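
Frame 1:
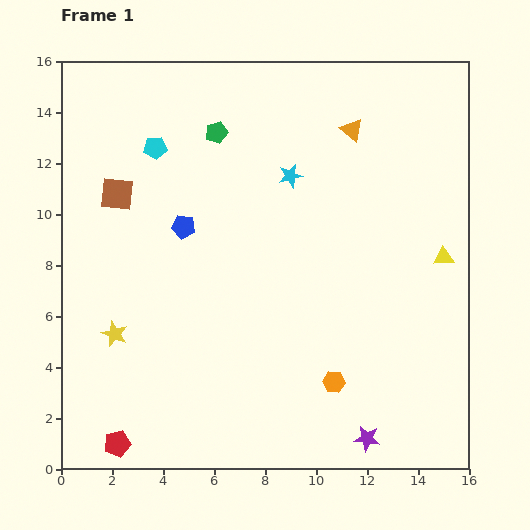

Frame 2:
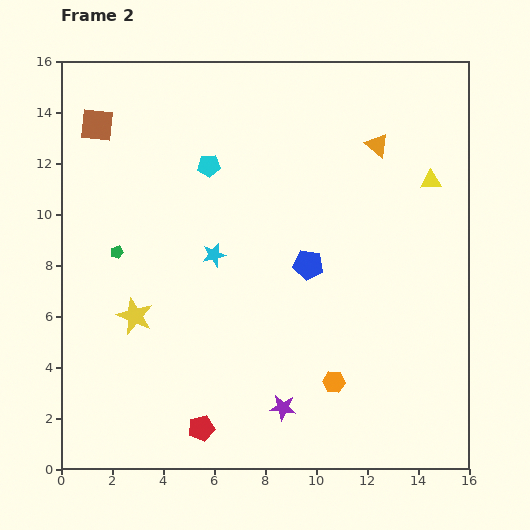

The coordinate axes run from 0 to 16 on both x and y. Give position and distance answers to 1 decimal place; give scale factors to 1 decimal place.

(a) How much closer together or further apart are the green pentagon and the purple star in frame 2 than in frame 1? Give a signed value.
-4.5

Distance in frame 1: 13.4. Distance in frame 2: 8.9.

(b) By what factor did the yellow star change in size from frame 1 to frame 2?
1.4×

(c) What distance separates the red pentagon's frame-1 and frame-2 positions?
3.4

The red pentagon moved from (2.2, 1.0) to (5.5, 1.6), a distance of √(3.3² + 0.6²) ≈ 3.4.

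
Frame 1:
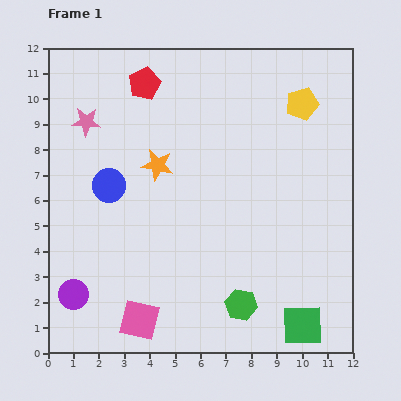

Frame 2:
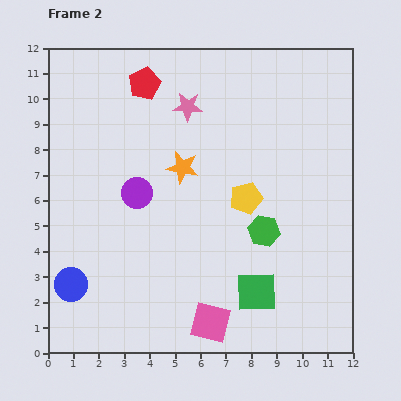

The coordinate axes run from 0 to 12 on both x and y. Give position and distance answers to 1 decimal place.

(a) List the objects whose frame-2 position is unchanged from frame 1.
the red pentagon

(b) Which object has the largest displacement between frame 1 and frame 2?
the purple circle

(moved 4.7; next 4.3)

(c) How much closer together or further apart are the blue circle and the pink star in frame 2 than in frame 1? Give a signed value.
+5.7

Distance in frame 1: 2.7. Distance in frame 2: 8.4.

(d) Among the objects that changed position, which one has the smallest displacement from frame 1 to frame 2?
the orange star

(moved 1.0)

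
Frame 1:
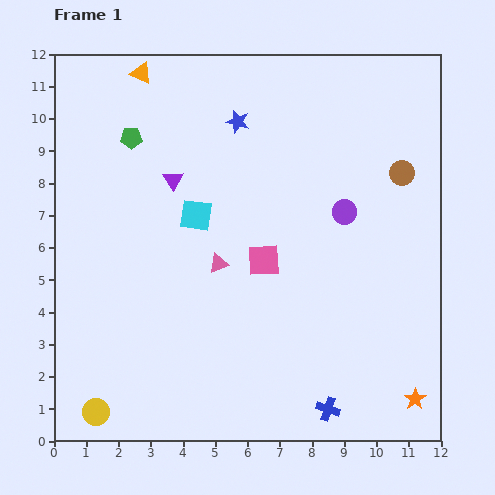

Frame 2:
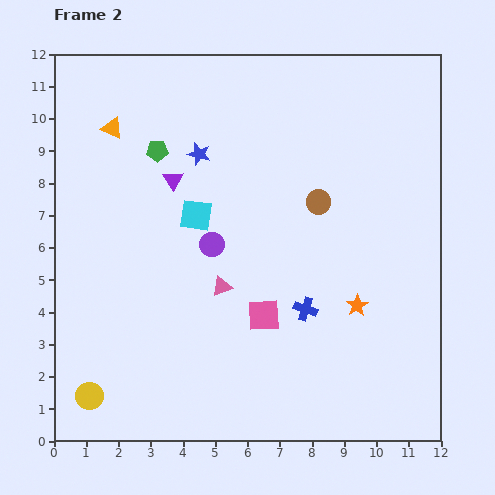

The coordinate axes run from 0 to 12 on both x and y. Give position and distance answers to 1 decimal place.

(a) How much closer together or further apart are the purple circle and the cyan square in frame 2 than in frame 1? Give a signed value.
-3.6

Distance in frame 1: 4.6. Distance in frame 2: 1.0.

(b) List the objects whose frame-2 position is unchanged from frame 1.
the purple triangle, the cyan square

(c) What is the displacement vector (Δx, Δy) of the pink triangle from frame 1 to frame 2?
(0.1, -0.7)

The pink triangle was at (5.1, 5.5) in frame 1 and (5.2, 4.8) in frame 2.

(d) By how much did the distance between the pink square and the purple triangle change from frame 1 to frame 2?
+1.2

Distance in frame 1: 3.8. Distance in frame 2: 5.0.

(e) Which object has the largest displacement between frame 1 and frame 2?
the purple circle

(moved 4.2; next 3.4)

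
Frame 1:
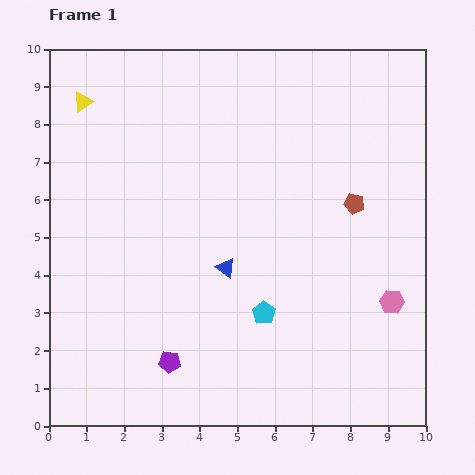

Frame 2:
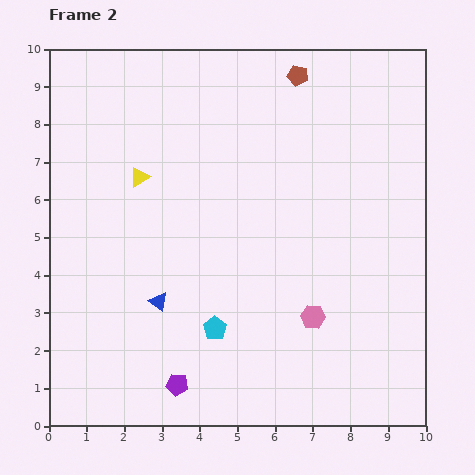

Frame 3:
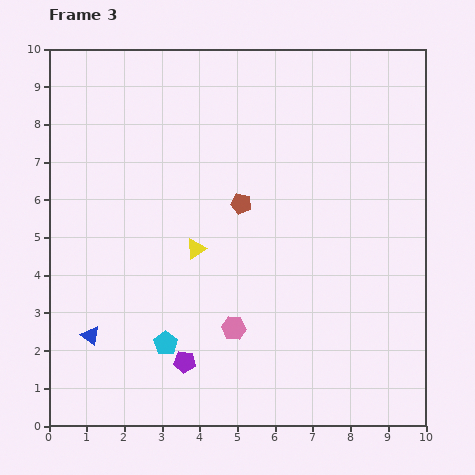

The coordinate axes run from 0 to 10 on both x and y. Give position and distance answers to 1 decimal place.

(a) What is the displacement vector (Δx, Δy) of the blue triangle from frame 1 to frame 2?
(-1.8, -0.9)

The blue triangle was at (4.7, 4.2) in frame 1 and (2.9, 3.3) in frame 2.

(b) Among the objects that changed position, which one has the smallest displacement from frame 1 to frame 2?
the purple pentagon

(moved 0.6)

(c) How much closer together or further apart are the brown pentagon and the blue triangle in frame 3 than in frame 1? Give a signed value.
+1.5

Distance in frame 1: 3.8. Distance in frame 3: 5.3.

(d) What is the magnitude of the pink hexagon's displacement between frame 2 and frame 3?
2.1

The pink hexagon moved from (7.0, 2.9) to (4.9, 2.6), a distance of √(2.1² + 0.3²) ≈ 2.1.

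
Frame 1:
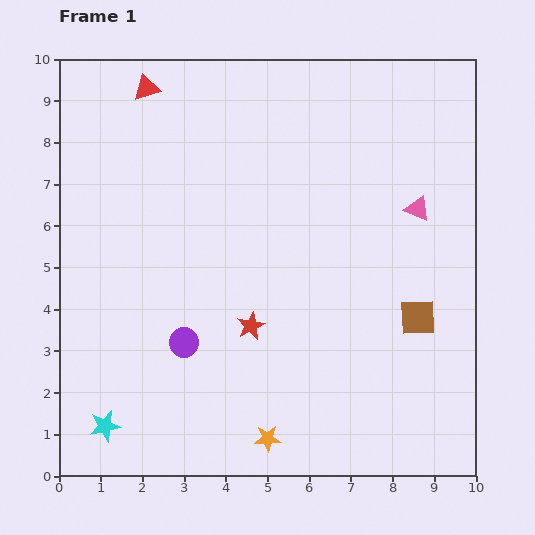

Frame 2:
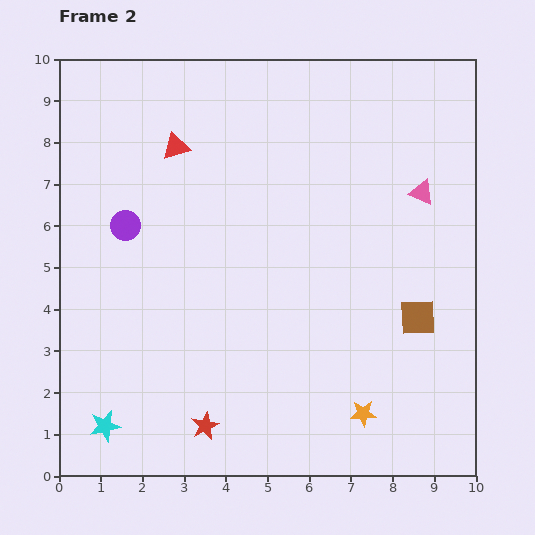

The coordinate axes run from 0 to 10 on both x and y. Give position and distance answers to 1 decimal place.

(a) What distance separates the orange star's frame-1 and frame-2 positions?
2.4

The orange star moved from (5.0, 0.9) to (7.3, 1.5), a distance of √(2.3² + 0.6²) ≈ 2.4.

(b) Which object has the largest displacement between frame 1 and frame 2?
the purple circle

(moved 3.1; next 2.6)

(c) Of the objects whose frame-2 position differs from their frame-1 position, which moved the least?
the pink triangle

(moved 0.4)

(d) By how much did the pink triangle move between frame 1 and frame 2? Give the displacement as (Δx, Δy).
(0.1, 0.4)

The pink triangle was at (8.6, 6.4) in frame 1 and (8.7, 6.8) in frame 2.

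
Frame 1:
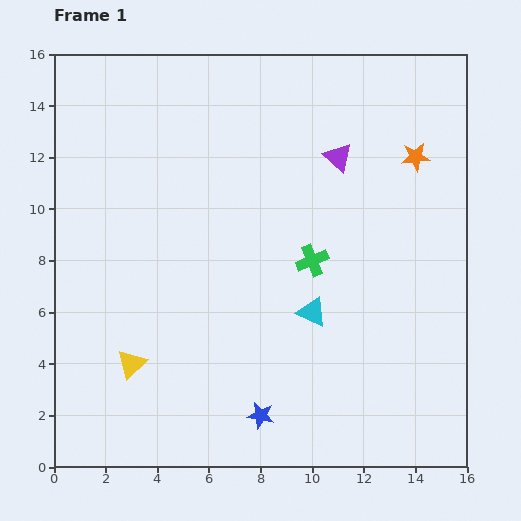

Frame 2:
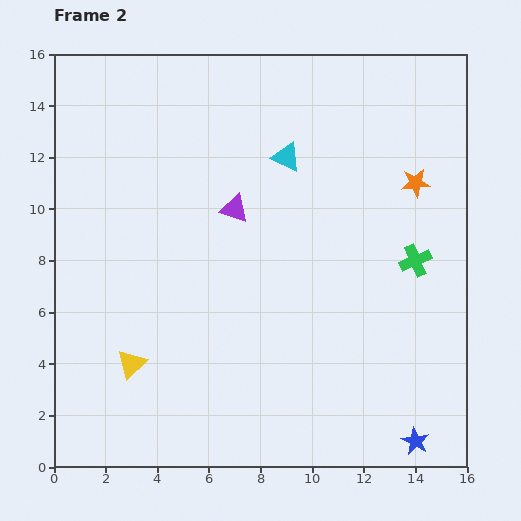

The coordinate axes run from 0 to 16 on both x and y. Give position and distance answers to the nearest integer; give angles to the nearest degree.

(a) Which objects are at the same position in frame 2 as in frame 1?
the yellow triangle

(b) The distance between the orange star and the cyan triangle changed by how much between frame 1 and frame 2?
-2

Distance in frame 1: 7. Distance in frame 2: 5.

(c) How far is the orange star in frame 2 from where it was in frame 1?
1

The orange star moved from (14, 12) to (14, 11), a distance of √(0² + 1²) ≈ 1.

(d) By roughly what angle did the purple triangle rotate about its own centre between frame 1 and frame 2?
24° counter-clockwise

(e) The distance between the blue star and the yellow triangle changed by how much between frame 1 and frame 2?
+6

Distance in frame 1: 5. Distance in frame 2: 11.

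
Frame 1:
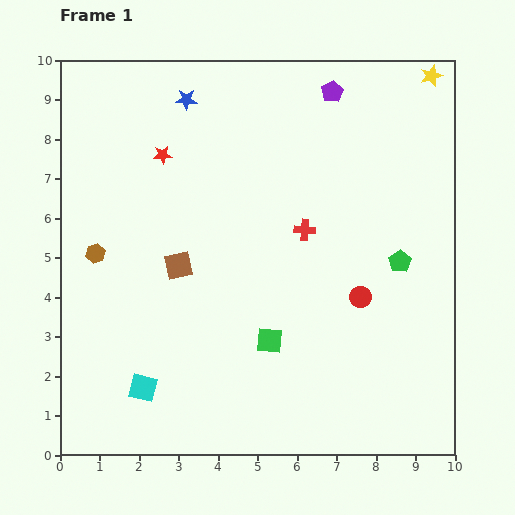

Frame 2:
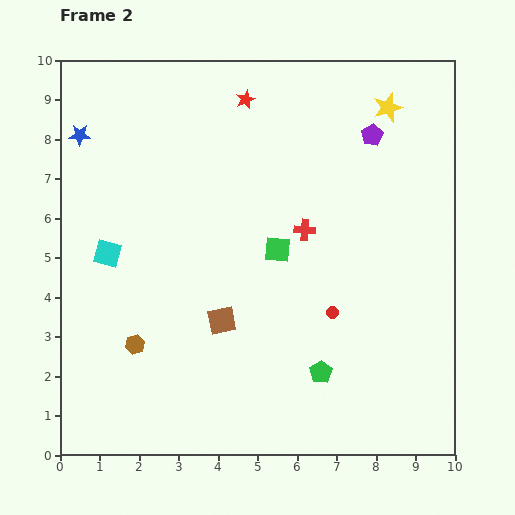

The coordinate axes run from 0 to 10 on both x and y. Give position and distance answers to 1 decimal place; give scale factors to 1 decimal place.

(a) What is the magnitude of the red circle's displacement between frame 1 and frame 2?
0.8

The red circle moved from (7.6, 4.0) to (6.9, 3.6), a distance of √(0.7² + 0.4²) ≈ 0.8.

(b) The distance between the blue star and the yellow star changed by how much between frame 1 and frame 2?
+1.6

Distance in frame 1: 6.2. Distance in frame 2: 7.8.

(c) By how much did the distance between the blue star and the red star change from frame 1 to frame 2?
+2.8

Distance in frame 1: 1.5. Distance in frame 2: 4.3.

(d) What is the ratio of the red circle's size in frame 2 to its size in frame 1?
0.6×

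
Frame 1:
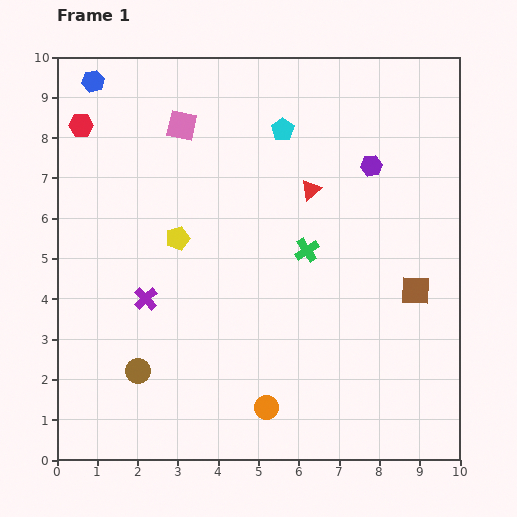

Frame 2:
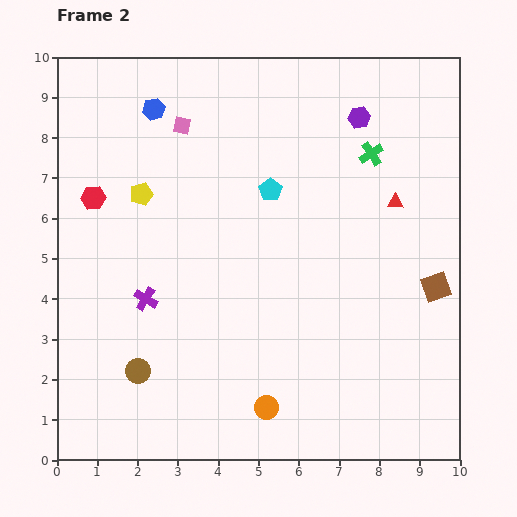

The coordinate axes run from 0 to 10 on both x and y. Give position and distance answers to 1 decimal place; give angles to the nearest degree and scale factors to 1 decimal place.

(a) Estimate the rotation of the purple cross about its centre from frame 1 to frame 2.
16° counter-clockwise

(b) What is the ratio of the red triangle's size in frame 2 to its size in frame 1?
0.8×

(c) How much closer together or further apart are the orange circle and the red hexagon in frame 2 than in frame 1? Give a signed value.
-1.7

Distance in frame 1: 8.4. Distance in frame 2: 6.7.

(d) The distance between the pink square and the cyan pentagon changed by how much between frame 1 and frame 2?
+0.2

Distance in frame 1: 2.5. Distance in frame 2: 2.7.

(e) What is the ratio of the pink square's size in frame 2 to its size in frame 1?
0.6×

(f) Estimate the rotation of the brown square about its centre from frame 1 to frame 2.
22° counter-clockwise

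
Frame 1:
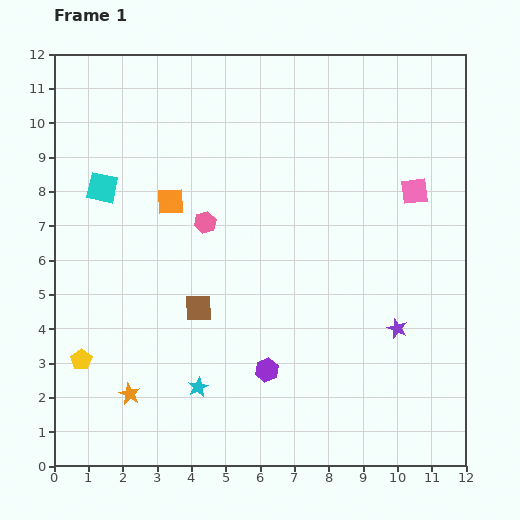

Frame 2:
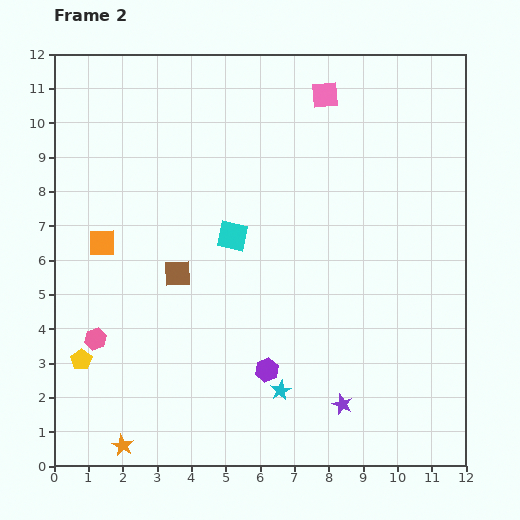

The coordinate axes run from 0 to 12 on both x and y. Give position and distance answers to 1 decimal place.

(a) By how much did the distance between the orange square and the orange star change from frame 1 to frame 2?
+0.2

Distance in frame 1: 5.7. Distance in frame 2: 5.9.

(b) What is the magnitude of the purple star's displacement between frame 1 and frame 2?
2.7

The purple star moved from (10.0, 4.0) to (8.4, 1.8), a distance of √(1.6² + 2.2²) ≈ 2.7.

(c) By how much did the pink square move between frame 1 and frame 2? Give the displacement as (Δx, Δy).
(-2.6, 2.8)

The pink square was at (10.5, 8.0) in frame 1 and (7.9, 10.8) in frame 2.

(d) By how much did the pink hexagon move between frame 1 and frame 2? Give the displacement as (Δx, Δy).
(-3.2, -3.4)

The pink hexagon was at (4.4, 7.1) in frame 1 and (1.2, 3.7) in frame 2.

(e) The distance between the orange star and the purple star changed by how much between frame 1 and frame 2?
-1.5

Distance in frame 1: 8.0. Distance in frame 2: 6.5.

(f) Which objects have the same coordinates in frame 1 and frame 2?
the purple hexagon, the yellow pentagon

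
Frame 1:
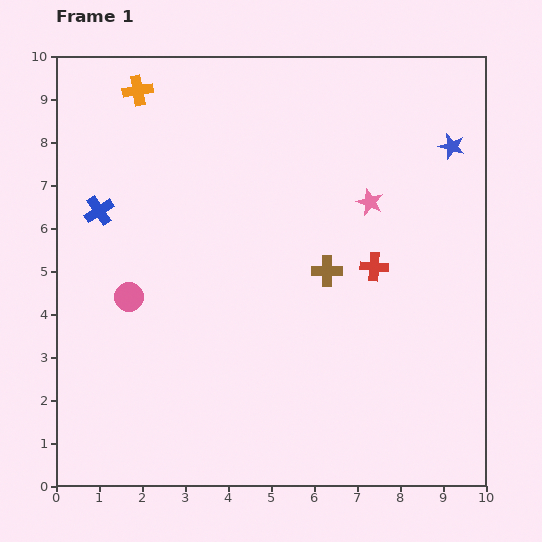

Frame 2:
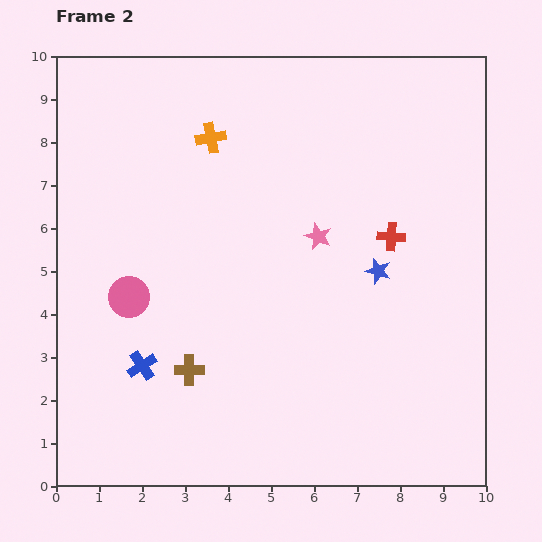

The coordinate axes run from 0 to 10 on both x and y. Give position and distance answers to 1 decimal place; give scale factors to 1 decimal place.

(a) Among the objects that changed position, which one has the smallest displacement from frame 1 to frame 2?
the red cross

(moved 0.8)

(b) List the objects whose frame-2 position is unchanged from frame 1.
the pink circle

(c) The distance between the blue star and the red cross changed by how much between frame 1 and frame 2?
-2.4

Distance in frame 1: 3.3. Distance in frame 2: 0.9.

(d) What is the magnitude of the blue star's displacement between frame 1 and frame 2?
3.4

The blue star moved from (9.2, 7.9) to (7.5, 5.0), a distance of √(1.7² + 2.9²) ≈ 3.4.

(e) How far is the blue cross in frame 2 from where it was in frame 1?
3.7

The blue cross moved from (1.0, 6.4) to (2.0, 2.8), a distance of √(1.0² + 3.6²) ≈ 3.7.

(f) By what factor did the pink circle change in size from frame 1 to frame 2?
1.4×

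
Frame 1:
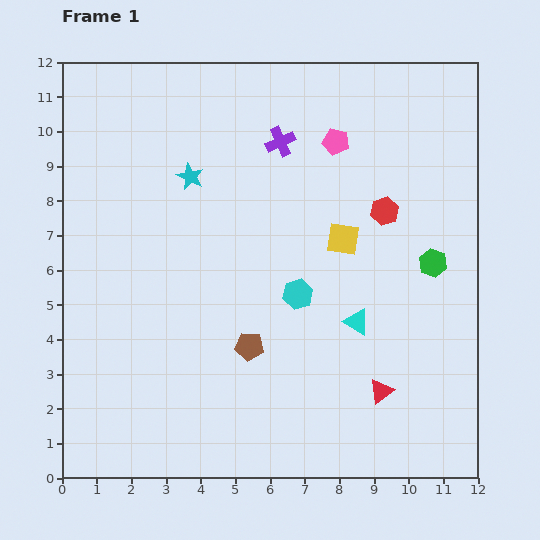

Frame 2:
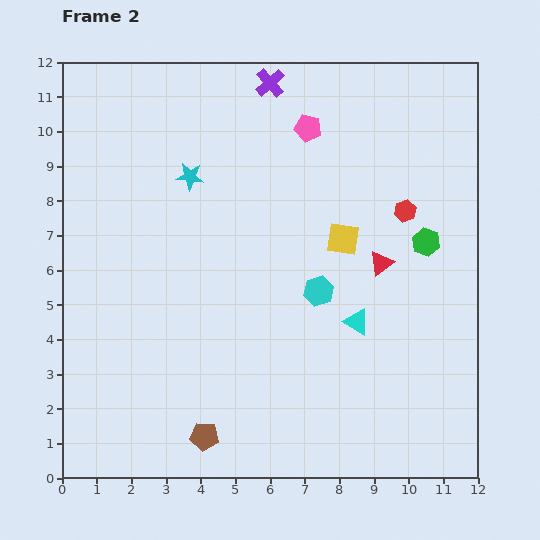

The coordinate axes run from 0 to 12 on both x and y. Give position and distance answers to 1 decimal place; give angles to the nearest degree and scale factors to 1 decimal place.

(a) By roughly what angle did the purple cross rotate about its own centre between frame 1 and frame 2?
19° counter-clockwise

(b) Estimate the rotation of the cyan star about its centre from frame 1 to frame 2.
19° counter-clockwise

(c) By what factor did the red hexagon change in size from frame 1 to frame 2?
0.8×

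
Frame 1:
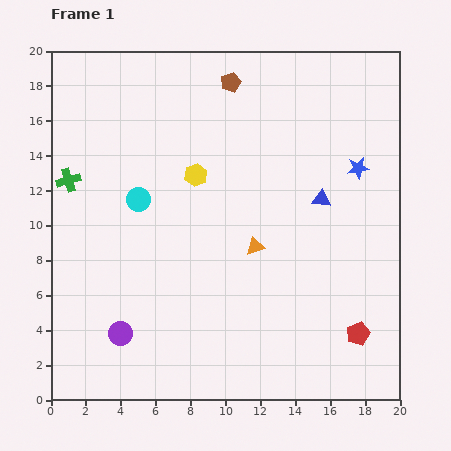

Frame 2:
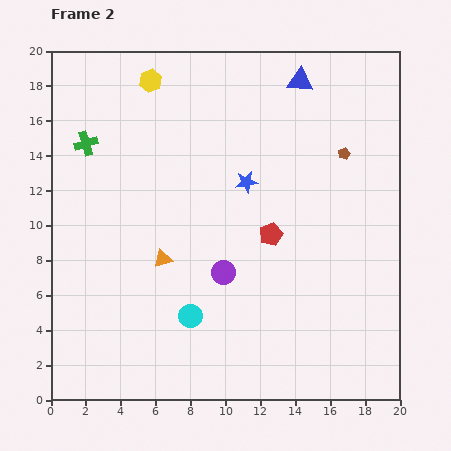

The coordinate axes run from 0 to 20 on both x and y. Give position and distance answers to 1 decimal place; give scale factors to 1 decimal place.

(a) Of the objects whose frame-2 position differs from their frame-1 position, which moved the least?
the green cross

(moved 2.3)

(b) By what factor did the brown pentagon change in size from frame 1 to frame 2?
0.6×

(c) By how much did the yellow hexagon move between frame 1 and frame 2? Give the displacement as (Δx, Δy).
(-2.6, 5.4)

The yellow hexagon was at (8.3, 12.9) in frame 1 and (5.7, 18.3) in frame 2.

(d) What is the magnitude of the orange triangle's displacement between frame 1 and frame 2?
5.3

The orange triangle moved from (11.7, 8.8) to (6.4, 8.1), a distance of √(5.3² + 0.7²) ≈ 5.3.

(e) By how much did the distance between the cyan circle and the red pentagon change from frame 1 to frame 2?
-8.2

Distance in frame 1: 14.8. Distance in frame 2: 6.6.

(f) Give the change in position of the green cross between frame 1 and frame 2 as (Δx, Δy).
(1.0, 2.1)

The green cross was at (1.0, 12.6) in frame 1 and (2.0, 14.7) in frame 2.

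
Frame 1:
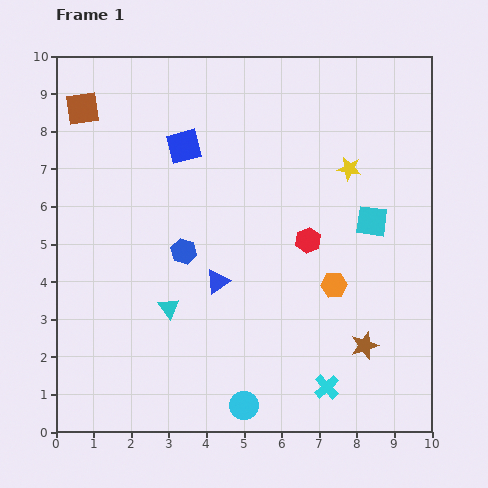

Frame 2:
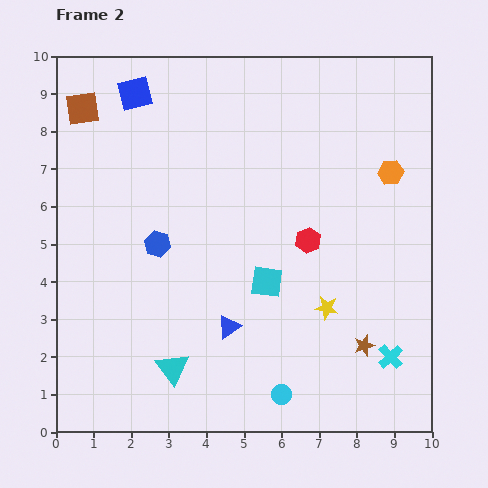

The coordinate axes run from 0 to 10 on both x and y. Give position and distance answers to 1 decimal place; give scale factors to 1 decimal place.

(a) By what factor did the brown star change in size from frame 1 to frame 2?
0.8×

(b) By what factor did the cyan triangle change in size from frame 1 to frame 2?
1.5×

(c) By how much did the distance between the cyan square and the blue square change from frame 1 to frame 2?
+0.7

Distance in frame 1: 5.4. Distance in frame 2: 6.1.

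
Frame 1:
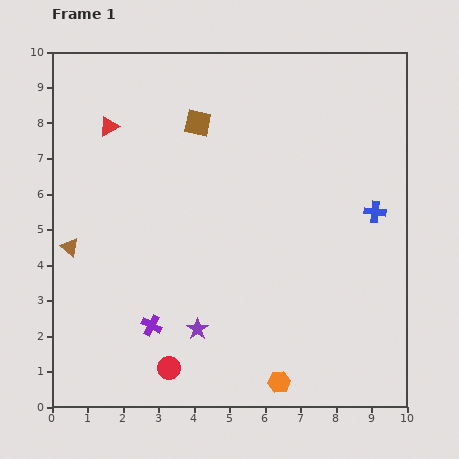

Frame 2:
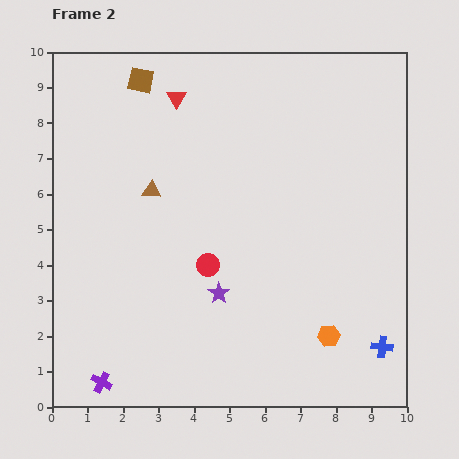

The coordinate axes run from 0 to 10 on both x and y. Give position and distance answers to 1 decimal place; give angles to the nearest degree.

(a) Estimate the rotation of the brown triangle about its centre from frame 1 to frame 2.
34° counter-clockwise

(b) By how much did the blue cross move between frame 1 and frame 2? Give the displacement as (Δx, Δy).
(0.2, -3.8)

The blue cross was at (9.1, 5.5) in frame 1 and (9.3, 1.7) in frame 2.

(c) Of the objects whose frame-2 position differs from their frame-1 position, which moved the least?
the purple star

(moved 1.2)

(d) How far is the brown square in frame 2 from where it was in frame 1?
2.0

The brown square moved from (4.1, 8.0) to (2.5, 9.2), a distance of √(1.6² + 1.2²) ≈ 2.0.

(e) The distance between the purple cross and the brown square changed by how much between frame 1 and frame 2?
+2.8

Distance in frame 1: 5.8. Distance in frame 2: 8.6.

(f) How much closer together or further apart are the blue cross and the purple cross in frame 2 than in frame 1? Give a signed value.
+0.9

Distance in frame 1: 7.1. Distance in frame 2: 8.0.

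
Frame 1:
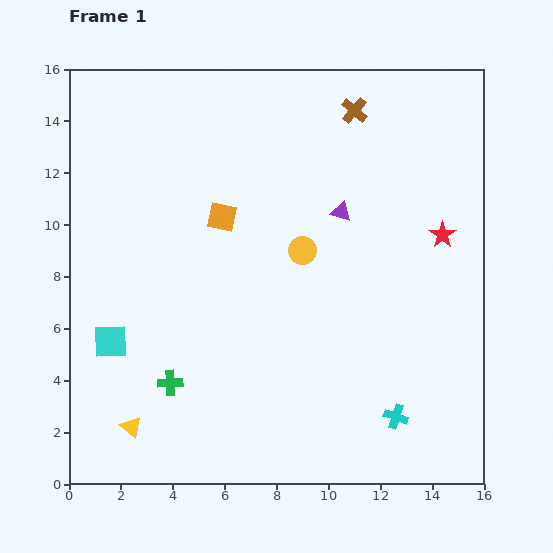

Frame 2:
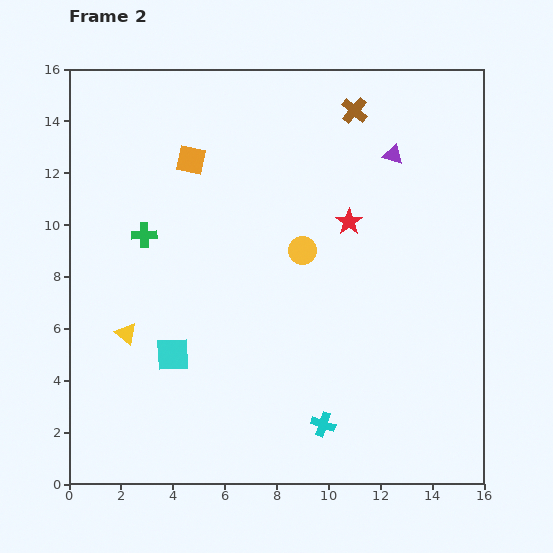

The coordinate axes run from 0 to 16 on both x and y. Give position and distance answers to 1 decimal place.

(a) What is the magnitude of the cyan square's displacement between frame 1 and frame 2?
2.5

The cyan square moved from (1.6, 5.5) to (4.0, 5.0), a distance of √(2.4² + 0.5²) ≈ 2.5.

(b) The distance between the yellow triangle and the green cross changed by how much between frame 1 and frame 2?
+1.6

Distance in frame 1: 2.3. Distance in frame 2: 3.9.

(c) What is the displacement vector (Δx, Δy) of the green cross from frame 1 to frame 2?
(-1.0, 5.7)

The green cross was at (3.9, 3.9) in frame 1 and (2.9, 9.6) in frame 2.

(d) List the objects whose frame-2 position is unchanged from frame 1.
the brown cross, the yellow circle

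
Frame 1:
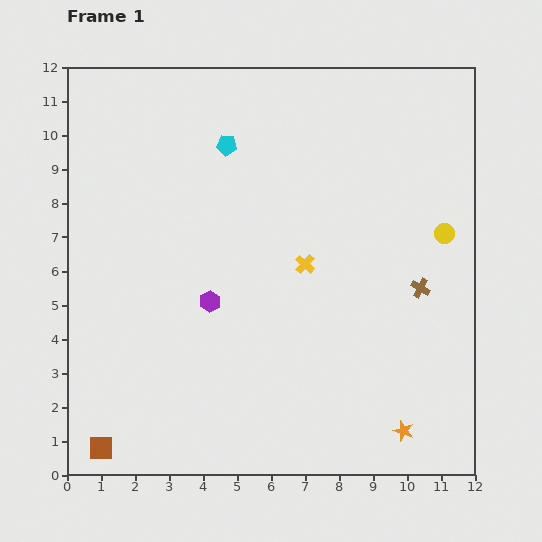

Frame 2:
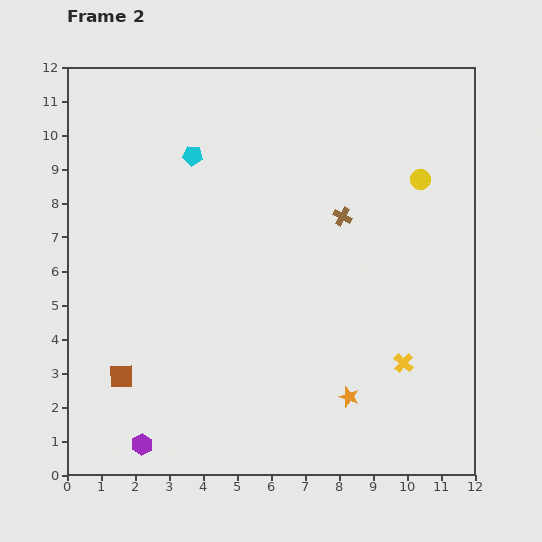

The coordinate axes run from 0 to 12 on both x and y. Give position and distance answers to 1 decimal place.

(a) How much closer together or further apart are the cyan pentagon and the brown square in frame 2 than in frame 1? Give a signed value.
-2.8

Distance in frame 1: 9.6. Distance in frame 2: 6.8.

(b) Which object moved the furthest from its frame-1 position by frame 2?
the purple hexagon

(moved 4.7; next 4.1)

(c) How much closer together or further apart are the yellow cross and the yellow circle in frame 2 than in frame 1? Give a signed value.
+1.2

Distance in frame 1: 4.2. Distance in frame 2: 5.4.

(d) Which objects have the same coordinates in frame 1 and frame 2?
none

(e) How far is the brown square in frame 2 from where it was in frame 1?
2.2

The brown square moved from (1.0, 0.8) to (1.6, 2.9), a distance of √(0.6² + 2.1²) ≈ 2.2.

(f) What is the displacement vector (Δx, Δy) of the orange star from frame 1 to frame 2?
(-1.6, 1.0)

The orange star was at (9.9, 1.3) in frame 1 and (8.3, 2.3) in frame 2.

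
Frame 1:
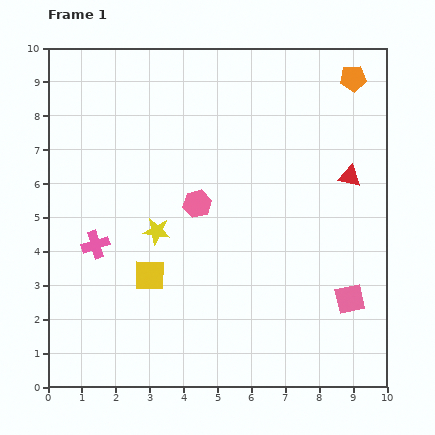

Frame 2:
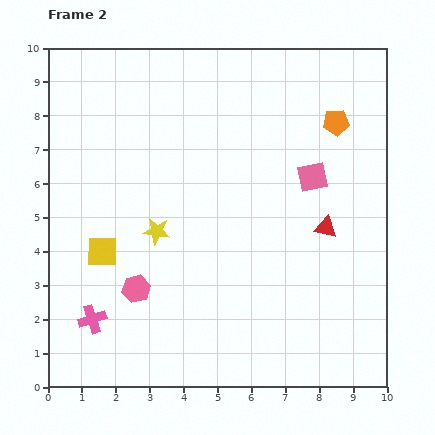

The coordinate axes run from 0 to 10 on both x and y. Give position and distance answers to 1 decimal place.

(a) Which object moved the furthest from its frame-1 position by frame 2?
the pink square

(moved 3.8; next 3.1)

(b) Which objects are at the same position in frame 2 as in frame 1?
the yellow star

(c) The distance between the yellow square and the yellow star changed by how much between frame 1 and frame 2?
+0.4

Distance in frame 1: 1.3. Distance in frame 2: 1.7.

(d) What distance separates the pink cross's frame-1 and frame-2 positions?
2.2

The pink cross moved from (1.4, 4.2) to (1.3, 2.0), a distance of √(0.1² + 2.2²) ≈ 2.2.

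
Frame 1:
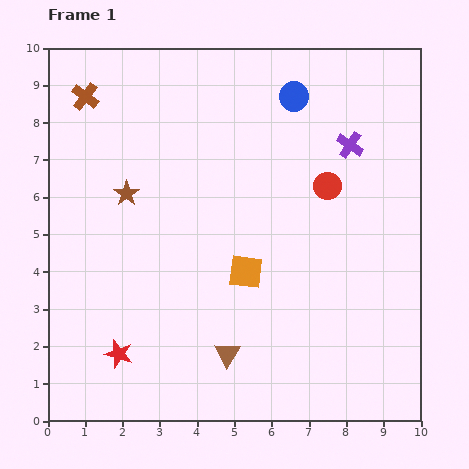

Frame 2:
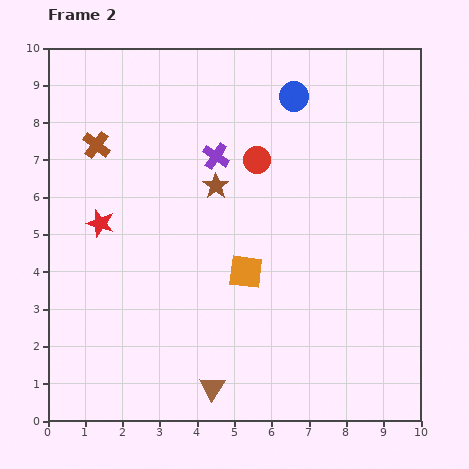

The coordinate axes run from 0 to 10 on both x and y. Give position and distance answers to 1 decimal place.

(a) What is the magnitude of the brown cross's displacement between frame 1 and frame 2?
1.3

The brown cross moved from (1.0, 8.7) to (1.3, 7.4), a distance of √(0.3² + 1.3²) ≈ 1.3.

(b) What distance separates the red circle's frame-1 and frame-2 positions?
2.0

The red circle moved from (7.5, 6.3) to (5.6, 7.0), a distance of √(1.9² + 0.7²) ≈ 2.0.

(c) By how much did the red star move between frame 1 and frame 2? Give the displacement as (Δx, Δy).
(-0.5, 3.5)

The red star was at (1.9, 1.8) in frame 1 and (1.4, 5.3) in frame 2.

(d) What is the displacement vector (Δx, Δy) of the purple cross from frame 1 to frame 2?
(-3.6, -0.3)

The purple cross was at (8.1, 7.4) in frame 1 and (4.5, 7.1) in frame 2.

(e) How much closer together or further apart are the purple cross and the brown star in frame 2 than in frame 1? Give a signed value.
-5.3

Distance in frame 1: 6.1. Distance in frame 2: 0.8.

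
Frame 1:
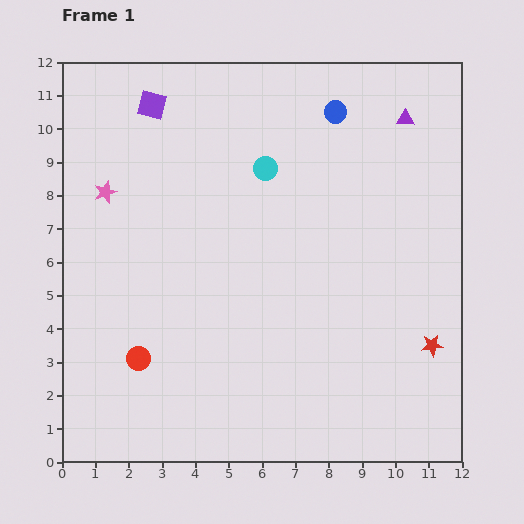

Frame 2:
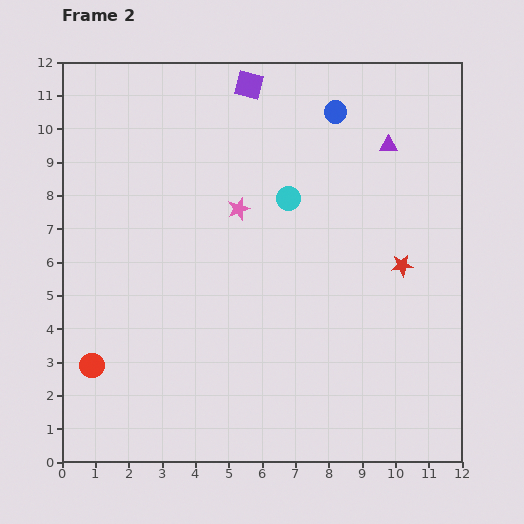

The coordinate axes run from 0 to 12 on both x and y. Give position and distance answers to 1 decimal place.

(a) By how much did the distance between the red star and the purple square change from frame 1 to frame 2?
-4.0

Distance in frame 1: 11.1. Distance in frame 2: 7.1.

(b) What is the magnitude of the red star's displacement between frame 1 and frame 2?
2.6

The red star moved from (11.1, 3.5) to (10.2, 5.9), a distance of √(0.9² + 2.4²) ≈ 2.6.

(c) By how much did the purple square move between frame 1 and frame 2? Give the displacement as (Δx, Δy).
(2.9, 0.6)

The purple square was at (2.7, 10.7) in frame 1 and (5.6, 11.3) in frame 2.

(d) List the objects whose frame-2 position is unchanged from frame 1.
the blue circle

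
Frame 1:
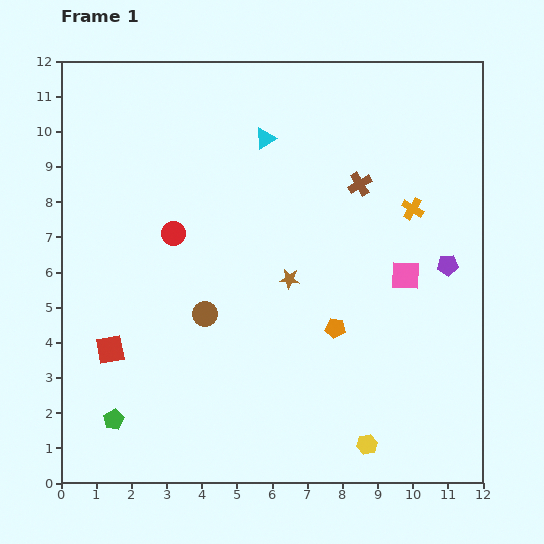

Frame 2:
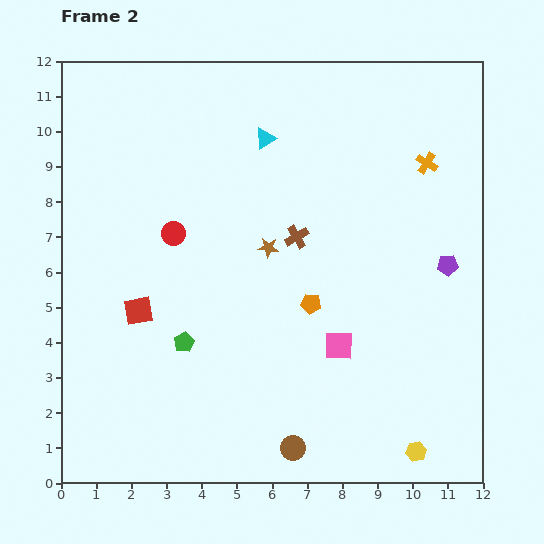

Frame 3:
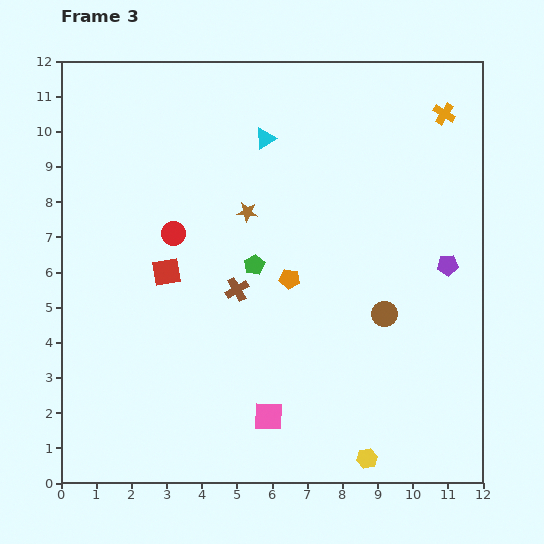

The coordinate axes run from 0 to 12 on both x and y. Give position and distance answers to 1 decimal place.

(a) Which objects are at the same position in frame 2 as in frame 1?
the red circle, the cyan triangle, the purple pentagon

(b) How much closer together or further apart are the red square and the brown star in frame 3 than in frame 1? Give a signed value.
-2.6

Distance in frame 1: 5.5. Distance in frame 3: 2.9.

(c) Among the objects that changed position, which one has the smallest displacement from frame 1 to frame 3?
the yellow hexagon

(moved 0.4)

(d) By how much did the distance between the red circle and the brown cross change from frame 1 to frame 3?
-3.1

Distance in frame 1: 5.5. Distance in frame 3: 2.4.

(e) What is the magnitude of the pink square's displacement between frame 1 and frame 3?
5.6

The pink square moved from (9.8, 5.9) to (5.9, 1.9), a distance of √(3.9² + 4.0²) ≈ 5.6.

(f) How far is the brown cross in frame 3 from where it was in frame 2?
2.3

The brown cross moved from (6.7, 7.0) to (5.0, 5.5), a distance of √(1.7² + 1.5²) ≈ 2.3.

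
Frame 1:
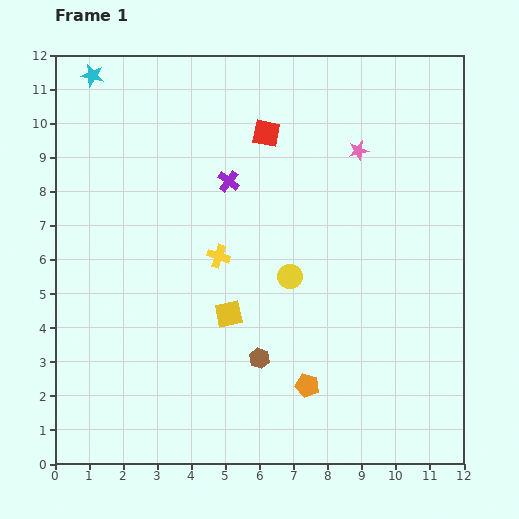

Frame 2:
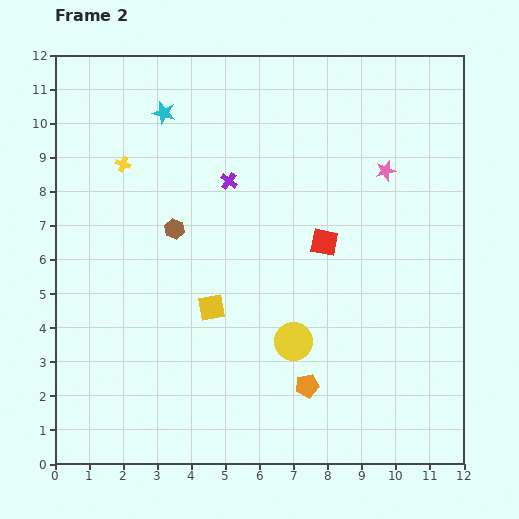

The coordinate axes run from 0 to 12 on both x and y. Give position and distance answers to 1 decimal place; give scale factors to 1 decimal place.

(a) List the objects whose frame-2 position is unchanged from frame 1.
the purple cross, the orange pentagon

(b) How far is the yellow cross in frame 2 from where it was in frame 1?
3.9

The yellow cross moved from (4.8, 6.1) to (2.0, 8.8), a distance of √(2.8² + 2.7²) ≈ 3.9.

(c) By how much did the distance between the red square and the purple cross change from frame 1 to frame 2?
+1.5

Distance in frame 1: 1.8. Distance in frame 2: 3.3.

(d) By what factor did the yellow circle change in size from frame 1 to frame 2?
1.5×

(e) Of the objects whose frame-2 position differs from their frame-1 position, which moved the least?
the yellow square

(moved 0.5)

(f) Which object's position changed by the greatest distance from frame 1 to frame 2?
the brown hexagon

(moved 4.5; next 3.9)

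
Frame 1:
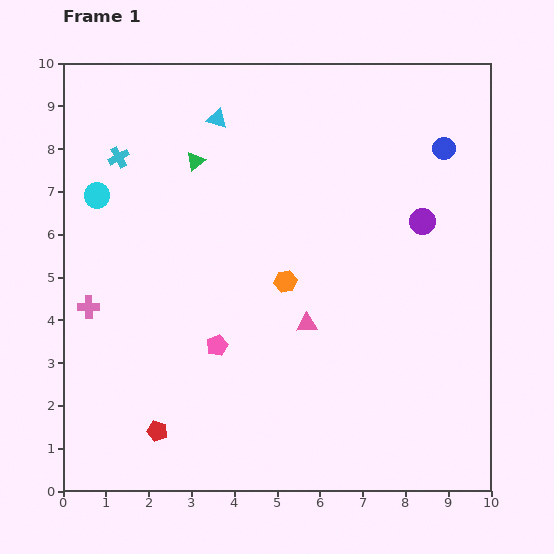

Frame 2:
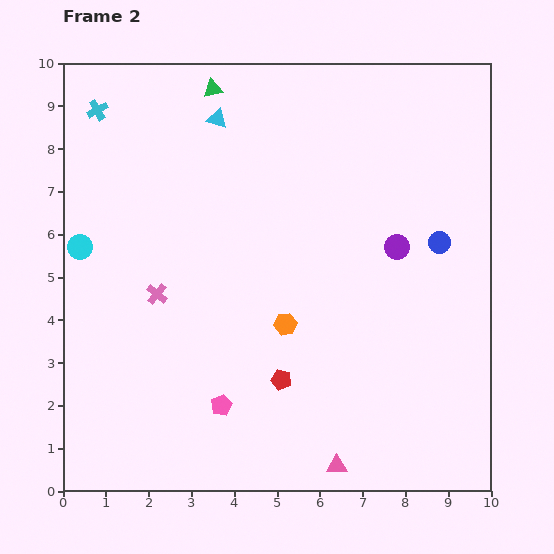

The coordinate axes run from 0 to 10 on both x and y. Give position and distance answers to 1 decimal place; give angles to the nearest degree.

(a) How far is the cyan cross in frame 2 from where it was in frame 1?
1.2

The cyan cross moved from (1.3, 7.8) to (0.8, 8.9), a distance of √(0.5² + 1.1²) ≈ 1.2.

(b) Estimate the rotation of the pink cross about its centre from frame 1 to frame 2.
38° clockwise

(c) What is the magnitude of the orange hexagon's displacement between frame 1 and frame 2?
1.0

The orange hexagon moved from (5.2, 4.9) to (5.2, 3.9), a distance of √(0.0² + 1.0²) ≈ 1.0.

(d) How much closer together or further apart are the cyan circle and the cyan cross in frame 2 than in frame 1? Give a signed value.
+2.2

Distance in frame 1: 1.0. Distance in frame 2: 3.2.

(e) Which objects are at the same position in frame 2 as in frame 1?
the cyan triangle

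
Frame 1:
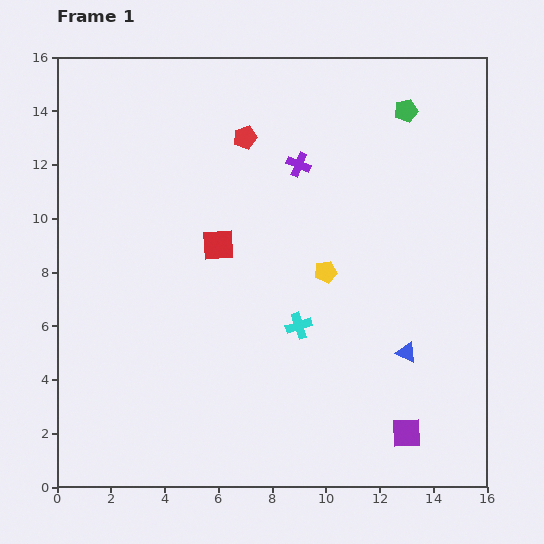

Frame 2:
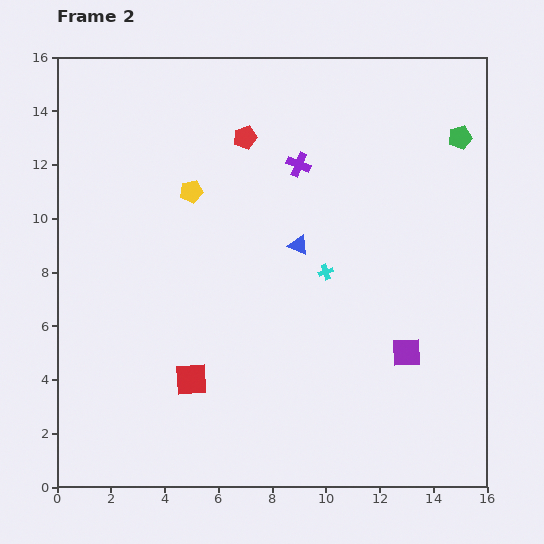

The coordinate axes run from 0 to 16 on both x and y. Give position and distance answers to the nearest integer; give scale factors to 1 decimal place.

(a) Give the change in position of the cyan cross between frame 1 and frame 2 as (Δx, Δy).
(1, 2)

The cyan cross was at (9, 6) in frame 1 and (10, 8) in frame 2.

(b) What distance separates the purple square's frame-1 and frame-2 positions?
3

The purple square moved from (13, 2) to (13, 5), a distance of √(0² + 3²) ≈ 3.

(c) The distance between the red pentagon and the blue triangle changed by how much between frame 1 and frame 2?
-6

Distance in frame 1: 10. Distance in frame 2: 4.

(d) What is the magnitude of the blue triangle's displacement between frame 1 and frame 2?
6

The blue triangle moved from (13, 5) to (9, 9), a distance of √(4² + 4²) ≈ 6.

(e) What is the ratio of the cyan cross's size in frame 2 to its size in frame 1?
0.6×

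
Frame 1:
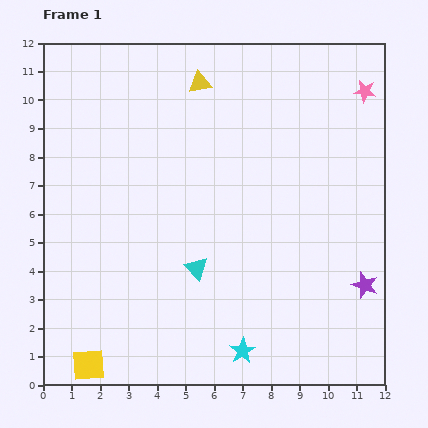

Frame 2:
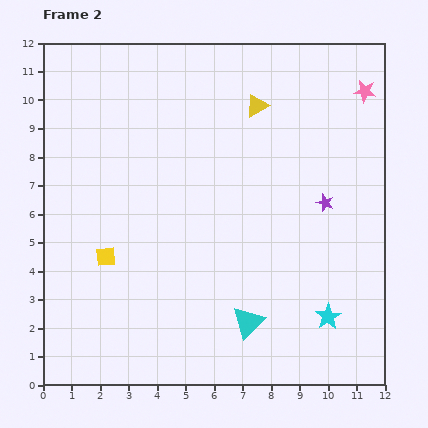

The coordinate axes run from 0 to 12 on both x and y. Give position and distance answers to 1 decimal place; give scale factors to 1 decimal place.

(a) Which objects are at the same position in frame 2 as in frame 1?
the pink star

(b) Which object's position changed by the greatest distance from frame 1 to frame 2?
the yellow square

(moved 3.8; next 3.2)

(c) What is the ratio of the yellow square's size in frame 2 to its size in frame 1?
0.6×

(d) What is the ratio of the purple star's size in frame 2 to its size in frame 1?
0.7×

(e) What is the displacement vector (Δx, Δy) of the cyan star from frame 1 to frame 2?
(3.0, 1.2)

The cyan star was at (7.0, 1.2) in frame 1 and (10.0, 2.4) in frame 2.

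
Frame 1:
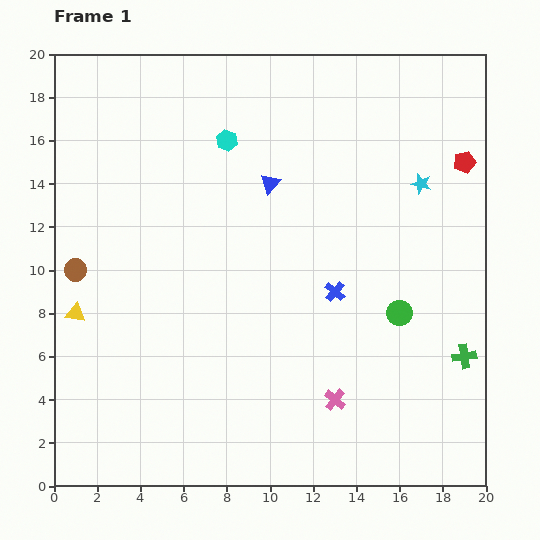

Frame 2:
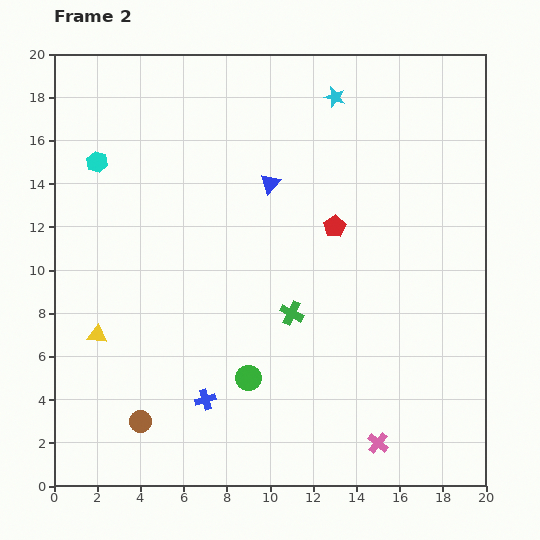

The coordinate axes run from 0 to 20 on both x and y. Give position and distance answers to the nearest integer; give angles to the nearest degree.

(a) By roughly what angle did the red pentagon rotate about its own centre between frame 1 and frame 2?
18° counter-clockwise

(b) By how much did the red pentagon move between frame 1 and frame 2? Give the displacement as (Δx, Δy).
(-6, -3)

The red pentagon was at (19, 15) in frame 1 and (13, 12) in frame 2.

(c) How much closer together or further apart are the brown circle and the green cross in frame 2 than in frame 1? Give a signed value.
-9

Distance in frame 1: 18. Distance in frame 2: 9.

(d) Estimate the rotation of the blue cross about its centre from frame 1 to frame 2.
33° clockwise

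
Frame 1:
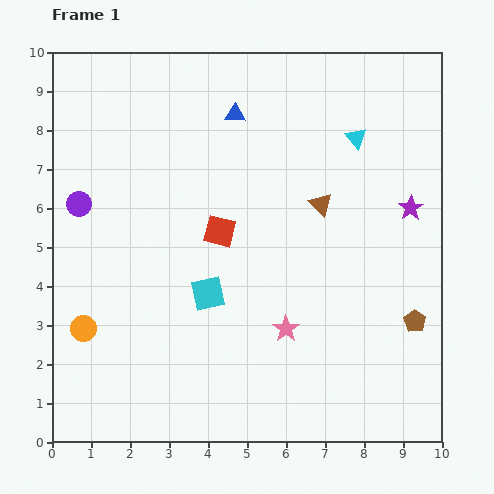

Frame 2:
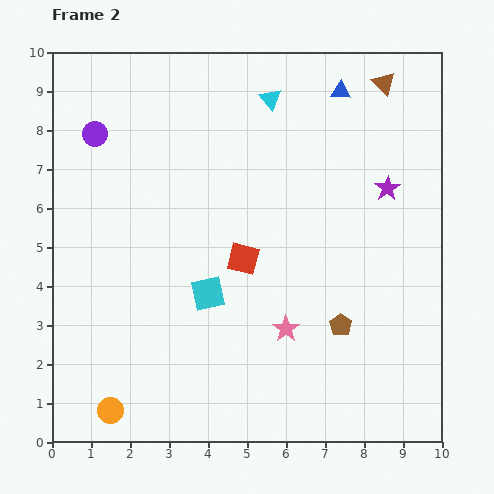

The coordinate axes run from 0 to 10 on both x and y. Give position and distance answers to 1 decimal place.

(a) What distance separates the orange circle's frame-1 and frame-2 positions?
2.2

The orange circle moved from (0.8, 2.9) to (1.5, 0.8), a distance of √(0.7² + 2.1²) ≈ 2.2.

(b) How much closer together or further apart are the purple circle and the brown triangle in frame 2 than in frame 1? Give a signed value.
+1.3

Distance in frame 1: 6.2. Distance in frame 2: 7.5.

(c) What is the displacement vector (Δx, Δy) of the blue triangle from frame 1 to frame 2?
(2.7, 0.6)

The blue triangle was at (4.7, 8.4) in frame 1 and (7.4, 9.0) in frame 2.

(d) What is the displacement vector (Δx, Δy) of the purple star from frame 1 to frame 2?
(-0.6, 0.5)

The purple star was at (9.2, 6.0) in frame 1 and (8.6, 6.5) in frame 2.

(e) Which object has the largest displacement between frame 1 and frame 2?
the brown triangle

(moved 3.5; next 2.8)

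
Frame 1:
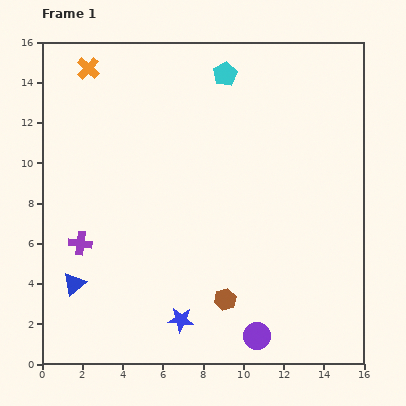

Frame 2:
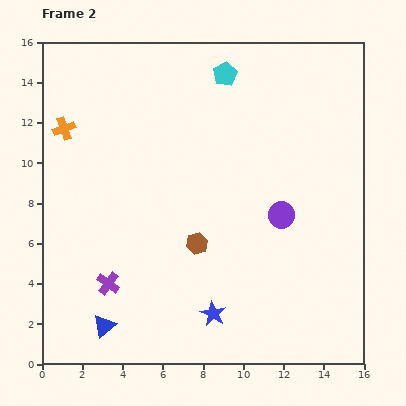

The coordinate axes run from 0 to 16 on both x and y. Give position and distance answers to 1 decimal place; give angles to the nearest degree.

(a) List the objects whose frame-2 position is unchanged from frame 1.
the cyan pentagon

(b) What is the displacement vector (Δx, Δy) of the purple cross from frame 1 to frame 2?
(1.4, -2.0)

The purple cross was at (1.9, 6.0) in frame 1 and (3.3, 4.0) in frame 2.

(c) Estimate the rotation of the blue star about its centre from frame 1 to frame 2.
24° clockwise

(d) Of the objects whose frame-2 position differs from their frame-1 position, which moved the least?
the blue star

(moved 1.6)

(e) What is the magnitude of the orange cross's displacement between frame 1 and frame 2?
3.2

The orange cross moved from (2.3, 14.7) to (1.1, 11.7), a distance of √(1.2² + 3.0²) ≈ 3.2.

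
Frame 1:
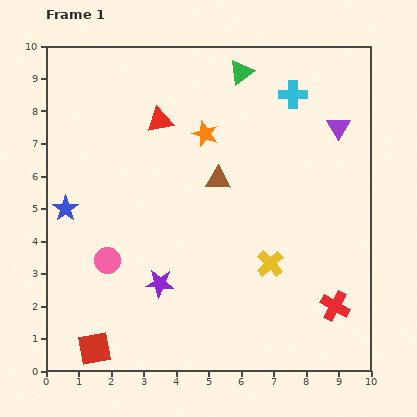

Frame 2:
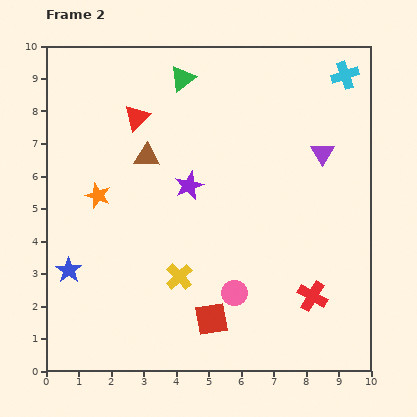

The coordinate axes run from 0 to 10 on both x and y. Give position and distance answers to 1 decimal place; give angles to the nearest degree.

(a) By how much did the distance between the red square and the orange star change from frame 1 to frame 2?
-2.2

Distance in frame 1: 7.4. Distance in frame 2: 5.2.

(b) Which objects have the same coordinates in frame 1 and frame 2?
none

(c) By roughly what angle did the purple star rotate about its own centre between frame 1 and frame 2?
28° counter-clockwise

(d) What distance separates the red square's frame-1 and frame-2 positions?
3.7

The red square moved from (1.5, 0.7) to (5.1, 1.6), a distance of √(3.6² + 0.9²) ≈ 3.7.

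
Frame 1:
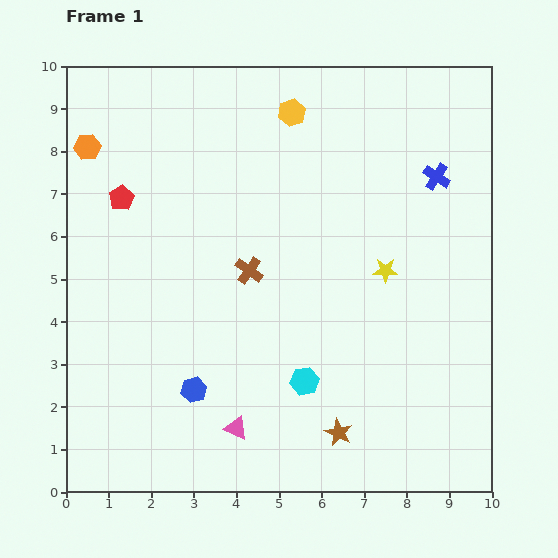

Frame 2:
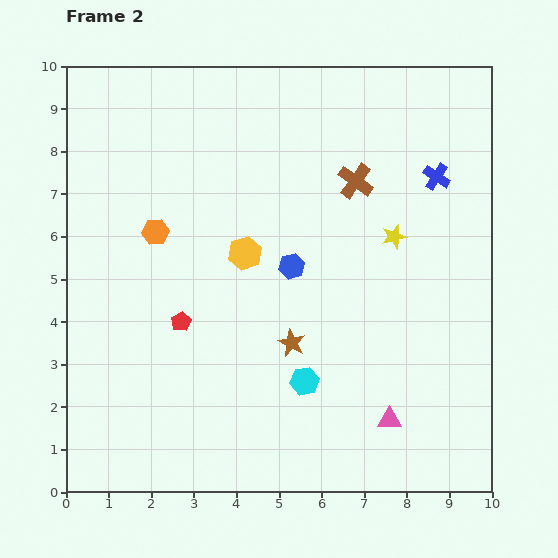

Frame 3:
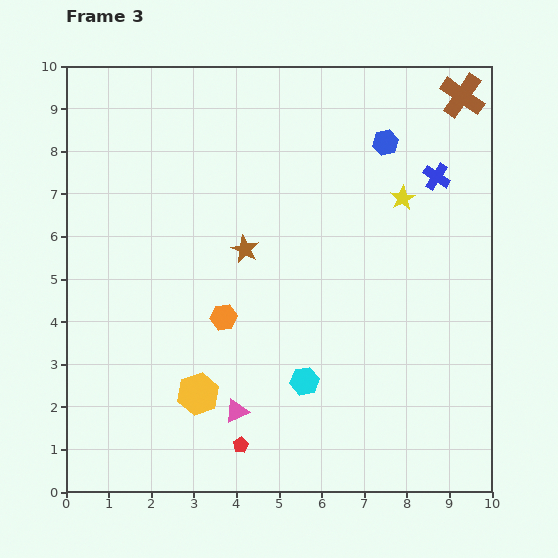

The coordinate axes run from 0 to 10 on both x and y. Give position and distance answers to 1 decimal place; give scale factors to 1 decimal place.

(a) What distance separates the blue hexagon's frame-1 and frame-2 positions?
3.7

The blue hexagon moved from (3.0, 2.4) to (5.3, 5.3), a distance of √(2.3² + 2.9²) ≈ 3.7.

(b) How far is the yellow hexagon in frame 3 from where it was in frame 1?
7.0

The yellow hexagon moved from (5.3, 8.9) to (3.1, 2.3), a distance of √(2.2² + 6.6²) ≈ 7.0.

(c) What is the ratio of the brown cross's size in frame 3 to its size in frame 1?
1.6×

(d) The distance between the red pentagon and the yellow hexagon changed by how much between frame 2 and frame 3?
-0.6

Distance in frame 2: 2.2. Distance in frame 3: 1.6.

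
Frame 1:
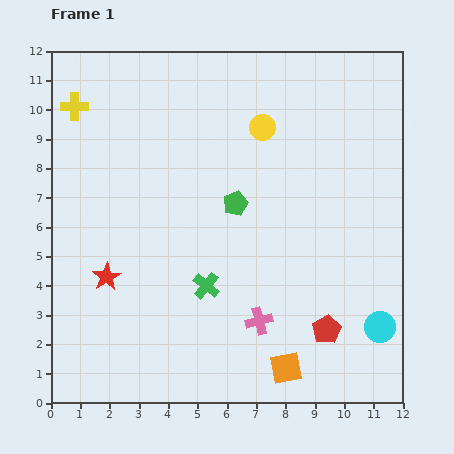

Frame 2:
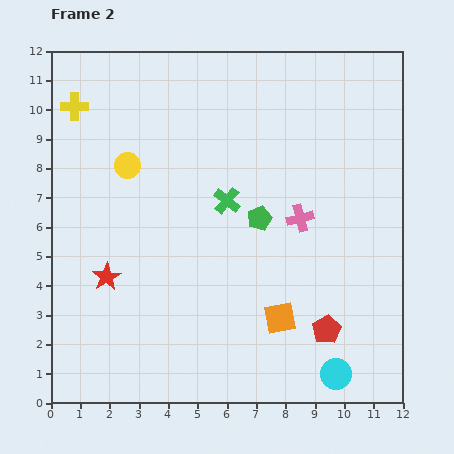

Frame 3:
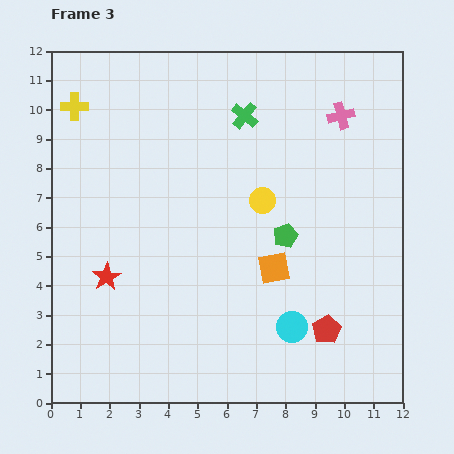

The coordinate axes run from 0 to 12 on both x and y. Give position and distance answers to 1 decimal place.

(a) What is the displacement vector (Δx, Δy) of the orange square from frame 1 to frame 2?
(-0.2, 1.7)

The orange square was at (8.0, 1.2) in frame 1 and (7.8, 2.9) in frame 2.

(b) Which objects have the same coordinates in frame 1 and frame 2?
the yellow cross, the red star, the red pentagon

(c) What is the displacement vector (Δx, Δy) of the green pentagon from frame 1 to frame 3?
(1.7, -1.1)

The green pentagon was at (6.3, 6.8) in frame 1 and (8.0, 5.7) in frame 3.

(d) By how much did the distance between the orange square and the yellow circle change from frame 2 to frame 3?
-5.1

Distance in frame 2: 7.4. Distance in frame 3: 2.3.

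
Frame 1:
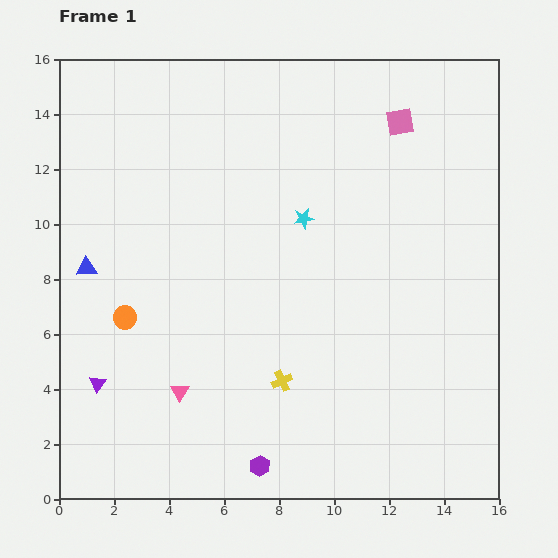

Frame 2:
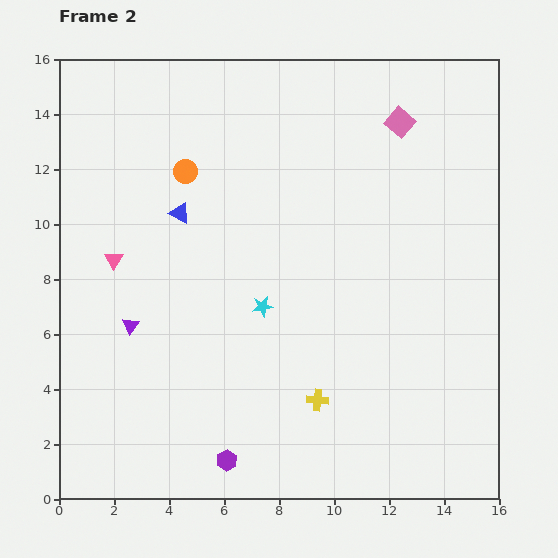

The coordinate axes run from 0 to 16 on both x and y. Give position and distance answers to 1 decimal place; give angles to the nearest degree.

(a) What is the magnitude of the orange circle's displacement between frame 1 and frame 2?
5.7

The orange circle moved from (2.4, 6.6) to (4.6, 11.9), a distance of √(2.2² + 5.3²) ≈ 5.7.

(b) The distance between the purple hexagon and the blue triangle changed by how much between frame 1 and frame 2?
-0.4

Distance in frame 1: 9.6. Distance in frame 2: 9.2.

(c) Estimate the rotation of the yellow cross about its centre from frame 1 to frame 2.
29° clockwise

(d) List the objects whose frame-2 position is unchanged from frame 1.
the pink square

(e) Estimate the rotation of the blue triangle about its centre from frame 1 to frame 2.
31° clockwise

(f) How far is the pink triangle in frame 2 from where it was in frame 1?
5.4

The pink triangle moved from (4.4, 3.9) to (2.0, 8.7), a distance of √(2.4² + 4.8²) ≈ 5.4.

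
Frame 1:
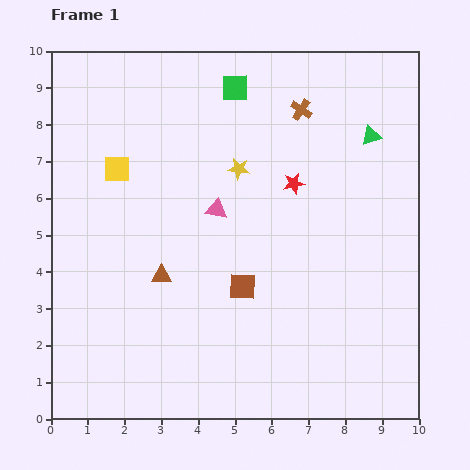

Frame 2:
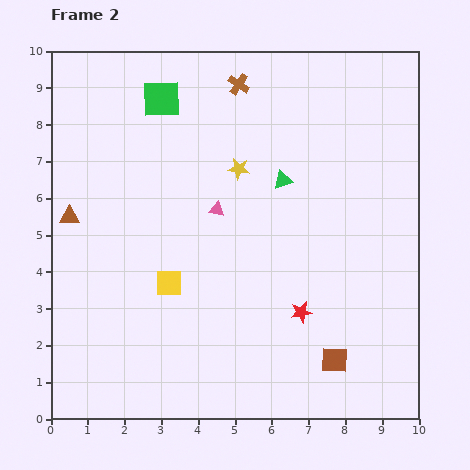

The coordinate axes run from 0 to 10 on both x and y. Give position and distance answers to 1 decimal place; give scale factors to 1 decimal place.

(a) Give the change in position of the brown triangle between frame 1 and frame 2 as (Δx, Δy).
(-2.5, 1.6)

The brown triangle was at (3.0, 3.9) in frame 1 and (0.5, 5.5) in frame 2.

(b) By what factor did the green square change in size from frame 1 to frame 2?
1.4×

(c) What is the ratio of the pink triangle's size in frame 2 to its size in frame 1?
0.7×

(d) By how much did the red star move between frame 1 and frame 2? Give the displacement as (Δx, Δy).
(0.2, -3.5)

The red star was at (6.6, 6.4) in frame 1 and (6.8, 2.9) in frame 2.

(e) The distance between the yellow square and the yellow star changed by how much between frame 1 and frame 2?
+0.3

Distance in frame 1: 3.3. Distance in frame 2: 3.6.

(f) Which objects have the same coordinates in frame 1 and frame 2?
the yellow star, the pink triangle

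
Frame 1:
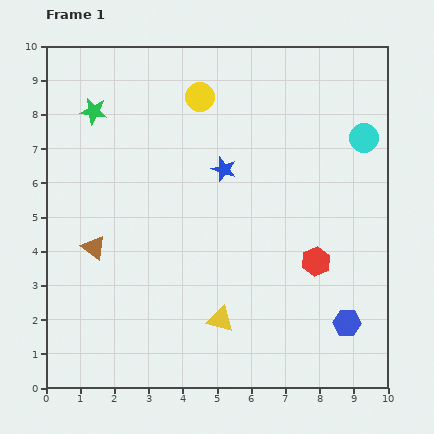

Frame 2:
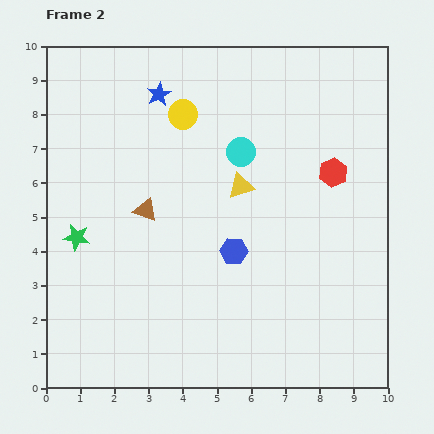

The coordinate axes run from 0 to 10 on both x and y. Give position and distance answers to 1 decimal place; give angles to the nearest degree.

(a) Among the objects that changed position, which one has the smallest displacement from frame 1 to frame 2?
the yellow circle

(moved 0.7)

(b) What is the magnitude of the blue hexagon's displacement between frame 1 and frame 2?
3.9

The blue hexagon moved from (8.8, 1.9) to (5.5, 4.0), a distance of √(3.3² + 2.1²) ≈ 3.9.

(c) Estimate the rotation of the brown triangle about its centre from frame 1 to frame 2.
17° counter-clockwise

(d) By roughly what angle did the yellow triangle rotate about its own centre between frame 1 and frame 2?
32° counter-clockwise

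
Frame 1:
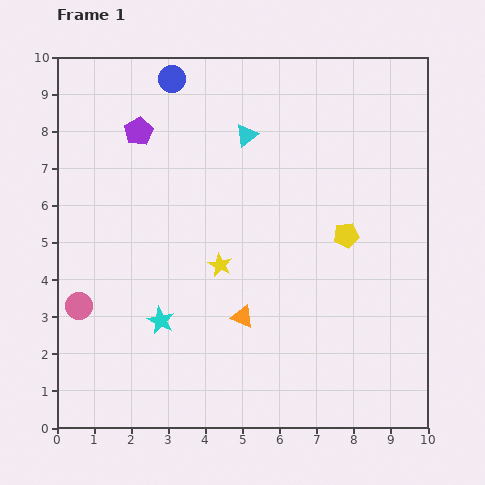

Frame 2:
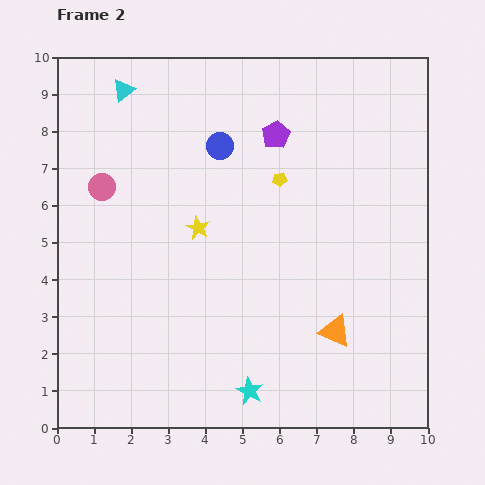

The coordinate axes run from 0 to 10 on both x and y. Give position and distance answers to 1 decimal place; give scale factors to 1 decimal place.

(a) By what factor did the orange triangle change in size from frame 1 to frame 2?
1.4×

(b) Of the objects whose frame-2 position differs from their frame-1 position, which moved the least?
the yellow star

(moved 1.2)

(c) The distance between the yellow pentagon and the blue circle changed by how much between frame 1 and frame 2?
-4.5

Distance in frame 1: 6.3. Distance in frame 2: 1.8.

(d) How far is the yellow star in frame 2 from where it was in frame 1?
1.2

The yellow star moved from (4.4, 4.4) to (3.8, 5.4), a distance of √(0.6² + 1.0²) ≈ 1.2.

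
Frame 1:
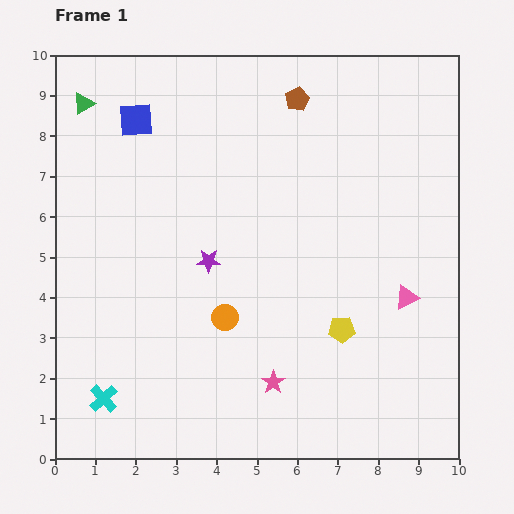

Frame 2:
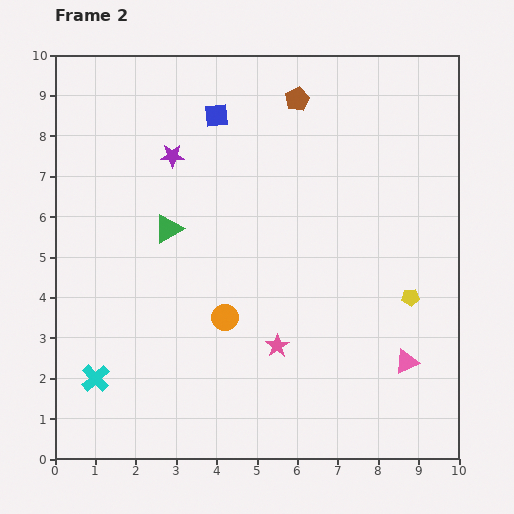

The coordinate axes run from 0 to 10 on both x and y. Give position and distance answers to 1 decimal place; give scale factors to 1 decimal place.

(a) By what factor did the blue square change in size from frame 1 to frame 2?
0.7×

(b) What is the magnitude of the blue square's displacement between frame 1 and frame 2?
2.0

The blue square moved from (2.0, 8.4) to (4.0, 8.5), a distance of √(2.0² + 0.1²) ≈ 2.0.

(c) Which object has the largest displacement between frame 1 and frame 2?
the green triangle

(moved 3.7; next 2.8)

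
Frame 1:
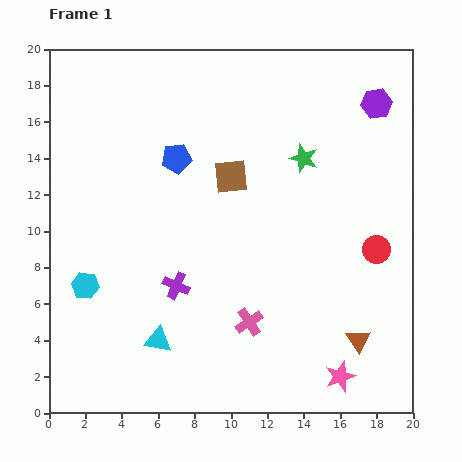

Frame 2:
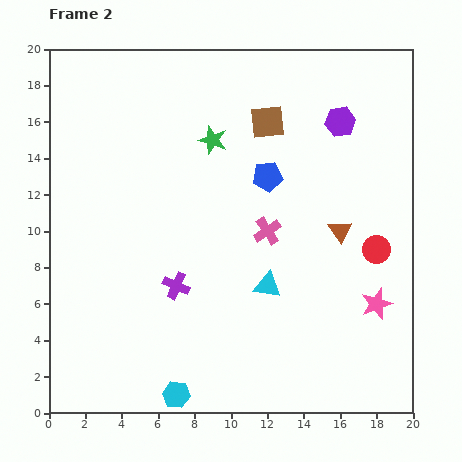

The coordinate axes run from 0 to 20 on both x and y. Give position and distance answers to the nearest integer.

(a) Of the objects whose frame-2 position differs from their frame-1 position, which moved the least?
the purple hexagon

(moved 2)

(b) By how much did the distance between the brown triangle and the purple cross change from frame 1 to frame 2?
-1

Distance in frame 1: 10. Distance in frame 2: 9.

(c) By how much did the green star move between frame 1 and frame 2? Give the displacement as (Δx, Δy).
(-5, 1)

The green star was at (14, 14) in frame 1 and (9, 15) in frame 2.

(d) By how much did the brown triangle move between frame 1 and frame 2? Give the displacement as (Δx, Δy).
(-1, 6)

The brown triangle was at (17, 4) in frame 1 and (16, 10) in frame 2.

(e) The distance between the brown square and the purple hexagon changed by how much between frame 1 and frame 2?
-5

Distance in frame 1: 9. Distance in frame 2: 4.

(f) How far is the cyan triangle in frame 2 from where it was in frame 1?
7

The cyan triangle moved from (6, 4) to (12, 7), a distance of √(6² + 3²) ≈ 7.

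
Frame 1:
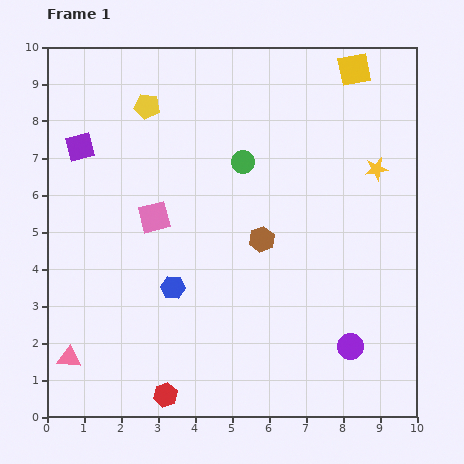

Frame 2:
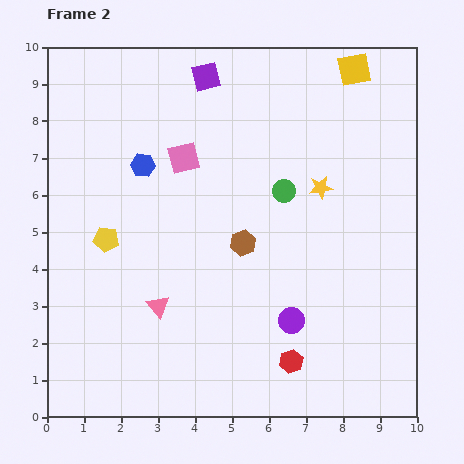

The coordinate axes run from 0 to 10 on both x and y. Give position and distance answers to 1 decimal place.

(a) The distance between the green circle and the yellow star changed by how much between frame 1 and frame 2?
-2.6

Distance in frame 1: 3.6. Distance in frame 2: 1.0.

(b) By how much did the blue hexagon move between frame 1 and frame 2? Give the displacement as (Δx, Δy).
(-0.8, 3.3)

The blue hexagon was at (3.4, 3.5) in frame 1 and (2.6, 6.8) in frame 2.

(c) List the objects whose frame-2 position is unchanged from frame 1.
the yellow square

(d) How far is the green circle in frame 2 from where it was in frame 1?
1.4

The green circle moved from (5.3, 6.9) to (6.4, 6.1), a distance of √(1.1² + 0.8²) ≈ 1.4.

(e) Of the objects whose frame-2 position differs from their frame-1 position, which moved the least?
the brown hexagon

(moved 0.5)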